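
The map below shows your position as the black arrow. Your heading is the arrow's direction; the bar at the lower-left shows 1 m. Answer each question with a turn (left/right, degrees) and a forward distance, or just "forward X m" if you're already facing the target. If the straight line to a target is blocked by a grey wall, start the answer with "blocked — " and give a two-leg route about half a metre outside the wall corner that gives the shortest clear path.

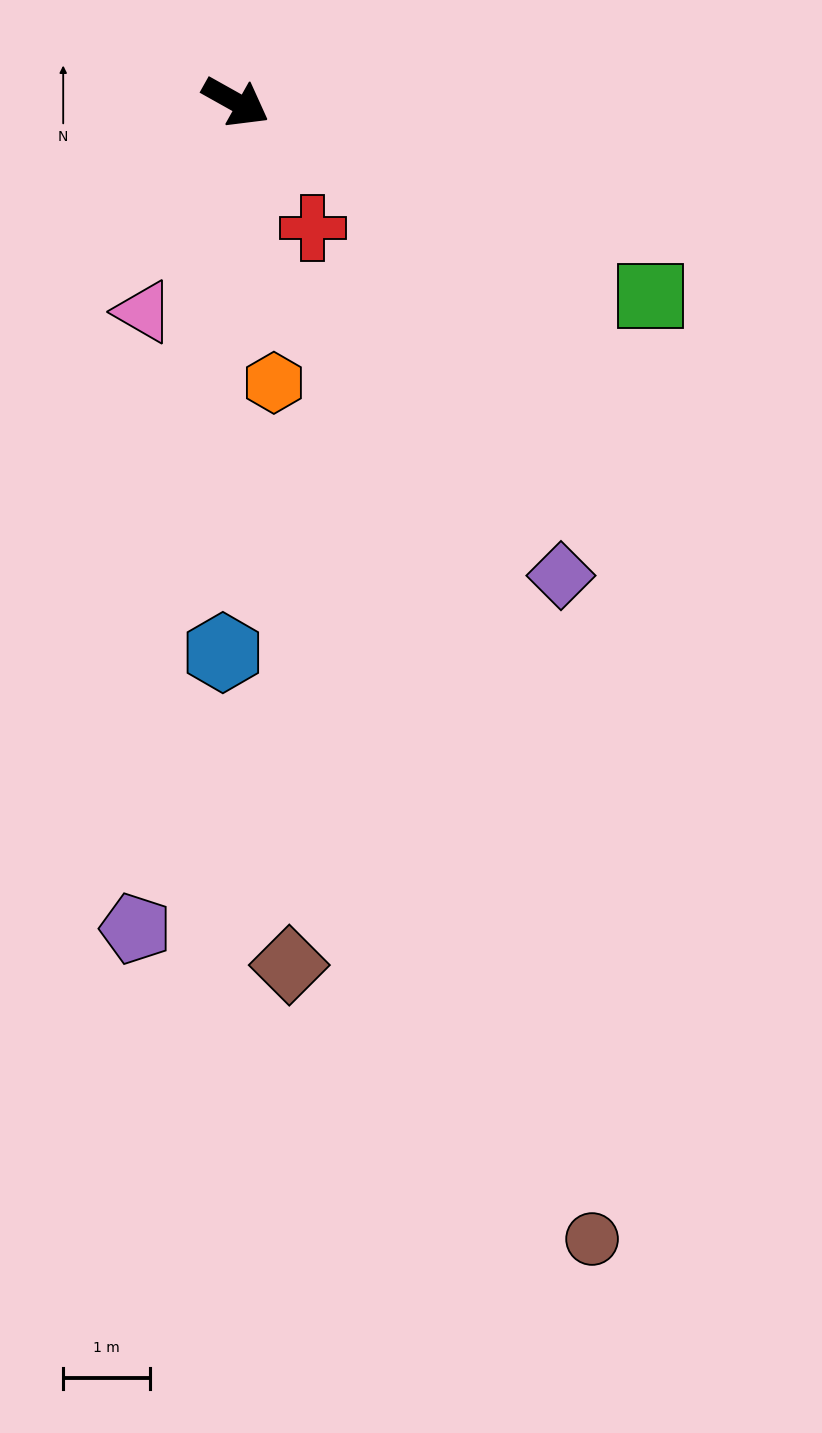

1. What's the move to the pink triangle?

turn right 84°, forward 2.6 m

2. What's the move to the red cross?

turn right 29°, forward 1.7 m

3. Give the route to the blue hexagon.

turn right 62°, forward 6.3 m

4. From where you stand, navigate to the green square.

turn left 4°, forward 5.3 m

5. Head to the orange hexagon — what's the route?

turn right 53°, forward 3.3 m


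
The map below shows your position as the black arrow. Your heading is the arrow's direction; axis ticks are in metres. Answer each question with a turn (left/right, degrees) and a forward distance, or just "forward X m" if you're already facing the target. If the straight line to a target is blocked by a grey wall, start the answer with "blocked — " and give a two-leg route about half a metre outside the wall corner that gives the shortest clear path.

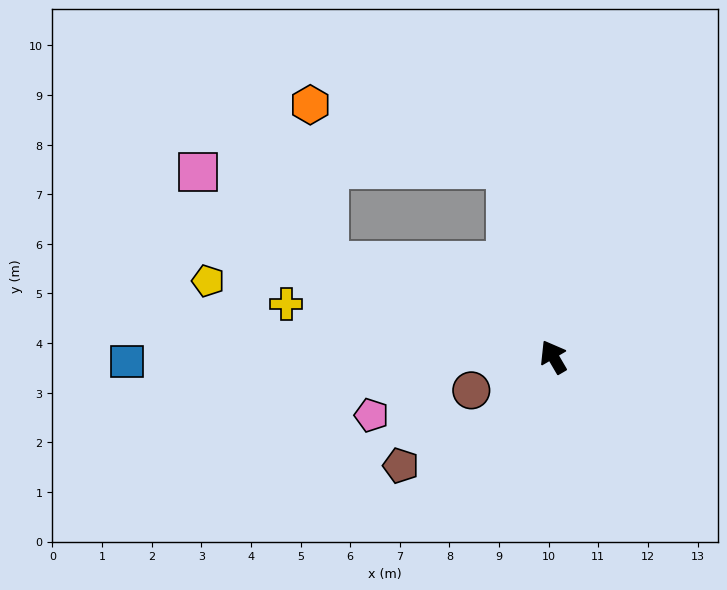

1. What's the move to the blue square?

turn left 60°, forward 8.6 m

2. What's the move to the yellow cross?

turn left 49°, forward 5.5 m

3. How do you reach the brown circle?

turn left 82°, forward 1.8 m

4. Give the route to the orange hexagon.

blocked — turn right 17°, forward 3.9 m, then turn left 59°, forward 4.2 m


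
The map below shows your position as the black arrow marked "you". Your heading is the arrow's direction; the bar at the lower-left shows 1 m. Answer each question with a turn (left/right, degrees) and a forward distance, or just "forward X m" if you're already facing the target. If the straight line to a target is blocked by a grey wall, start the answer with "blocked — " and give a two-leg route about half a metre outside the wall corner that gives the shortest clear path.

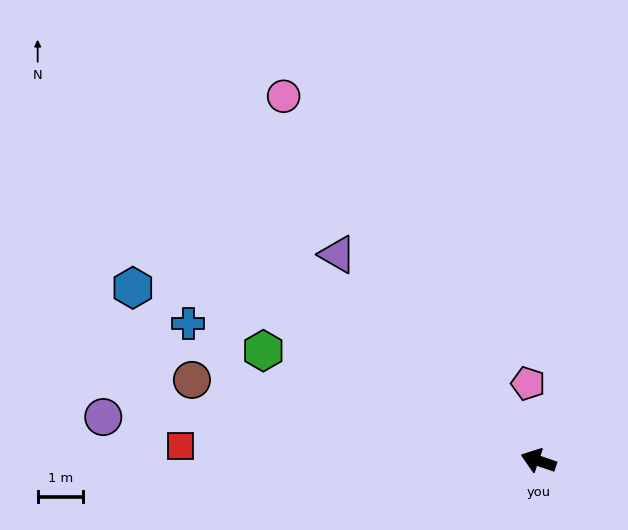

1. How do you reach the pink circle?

turn right 36°, forward 9.8 m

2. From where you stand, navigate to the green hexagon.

turn right 3°, forward 6.5 m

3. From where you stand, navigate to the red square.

turn left 17°, forward 7.9 m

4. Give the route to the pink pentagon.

turn right 63°, forward 1.7 m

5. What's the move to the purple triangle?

turn right 27°, forward 6.3 m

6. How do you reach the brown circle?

turn left 6°, forward 7.8 m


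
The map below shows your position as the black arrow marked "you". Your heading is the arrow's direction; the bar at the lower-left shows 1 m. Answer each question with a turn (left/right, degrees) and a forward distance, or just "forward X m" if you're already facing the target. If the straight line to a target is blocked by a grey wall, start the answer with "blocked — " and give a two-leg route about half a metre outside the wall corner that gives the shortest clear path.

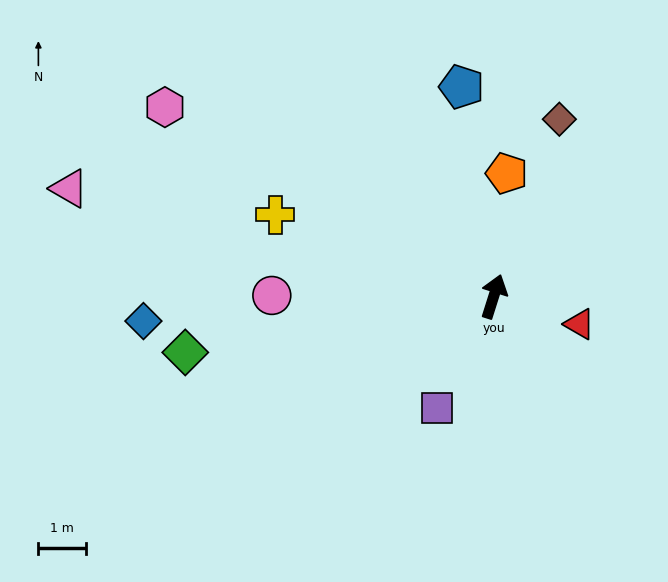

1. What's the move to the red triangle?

turn right 90°, forward 1.9 m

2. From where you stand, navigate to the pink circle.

turn left 107°, forward 4.7 m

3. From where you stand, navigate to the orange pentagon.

turn left 12°, forward 2.6 m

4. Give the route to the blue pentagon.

turn left 26°, forward 4.5 m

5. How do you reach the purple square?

turn left 171°, forward 2.6 m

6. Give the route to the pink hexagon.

turn left 78°, forward 8.0 m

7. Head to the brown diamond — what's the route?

turn right 3°, forward 4.0 m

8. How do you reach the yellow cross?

turn left 87°, forward 4.9 m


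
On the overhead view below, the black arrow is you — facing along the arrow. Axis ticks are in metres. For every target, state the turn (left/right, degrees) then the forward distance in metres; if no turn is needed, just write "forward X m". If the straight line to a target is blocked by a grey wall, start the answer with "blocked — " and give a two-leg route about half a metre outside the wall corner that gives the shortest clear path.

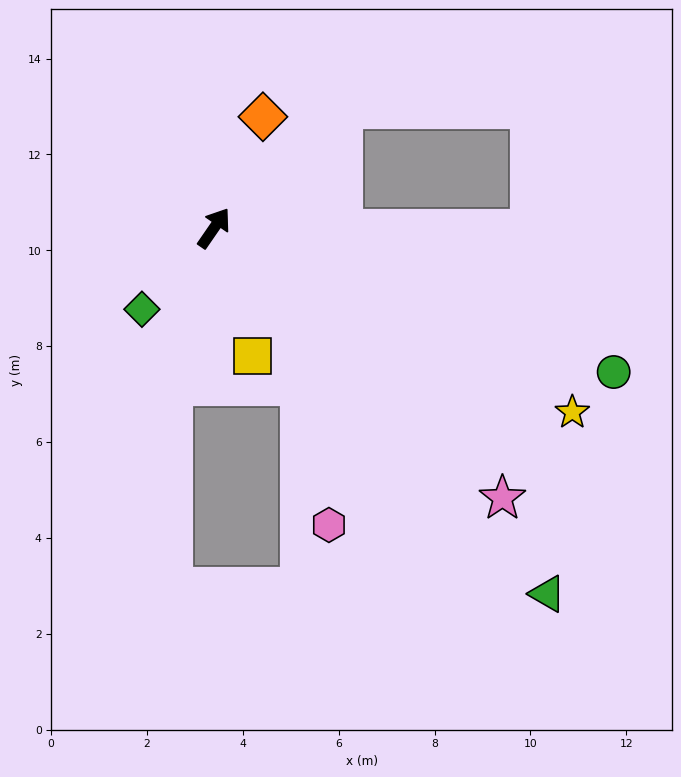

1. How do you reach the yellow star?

turn right 83°, forward 8.4 m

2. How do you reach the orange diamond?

turn left 11°, forward 2.5 m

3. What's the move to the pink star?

turn right 99°, forward 8.2 m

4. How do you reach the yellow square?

turn right 129°, forward 2.8 m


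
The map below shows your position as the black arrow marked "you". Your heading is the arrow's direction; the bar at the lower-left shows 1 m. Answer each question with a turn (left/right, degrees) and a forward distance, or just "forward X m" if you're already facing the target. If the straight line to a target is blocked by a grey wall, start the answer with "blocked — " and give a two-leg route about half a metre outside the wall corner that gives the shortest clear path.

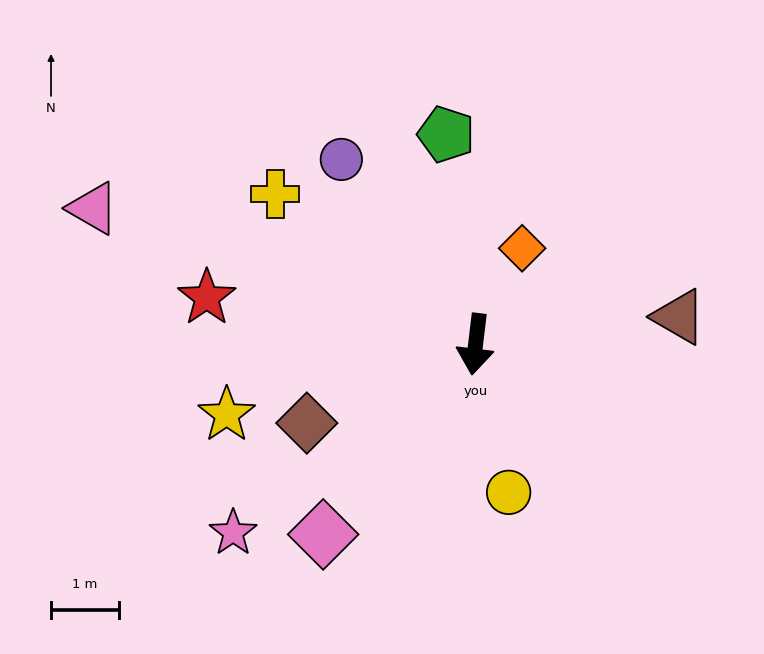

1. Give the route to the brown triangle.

turn left 105°, forward 3.0 m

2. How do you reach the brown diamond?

turn right 58°, forward 2.8 m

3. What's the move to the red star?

turn right 93°, forward 4.0 m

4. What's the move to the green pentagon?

turn right 165°, forward 3.1 m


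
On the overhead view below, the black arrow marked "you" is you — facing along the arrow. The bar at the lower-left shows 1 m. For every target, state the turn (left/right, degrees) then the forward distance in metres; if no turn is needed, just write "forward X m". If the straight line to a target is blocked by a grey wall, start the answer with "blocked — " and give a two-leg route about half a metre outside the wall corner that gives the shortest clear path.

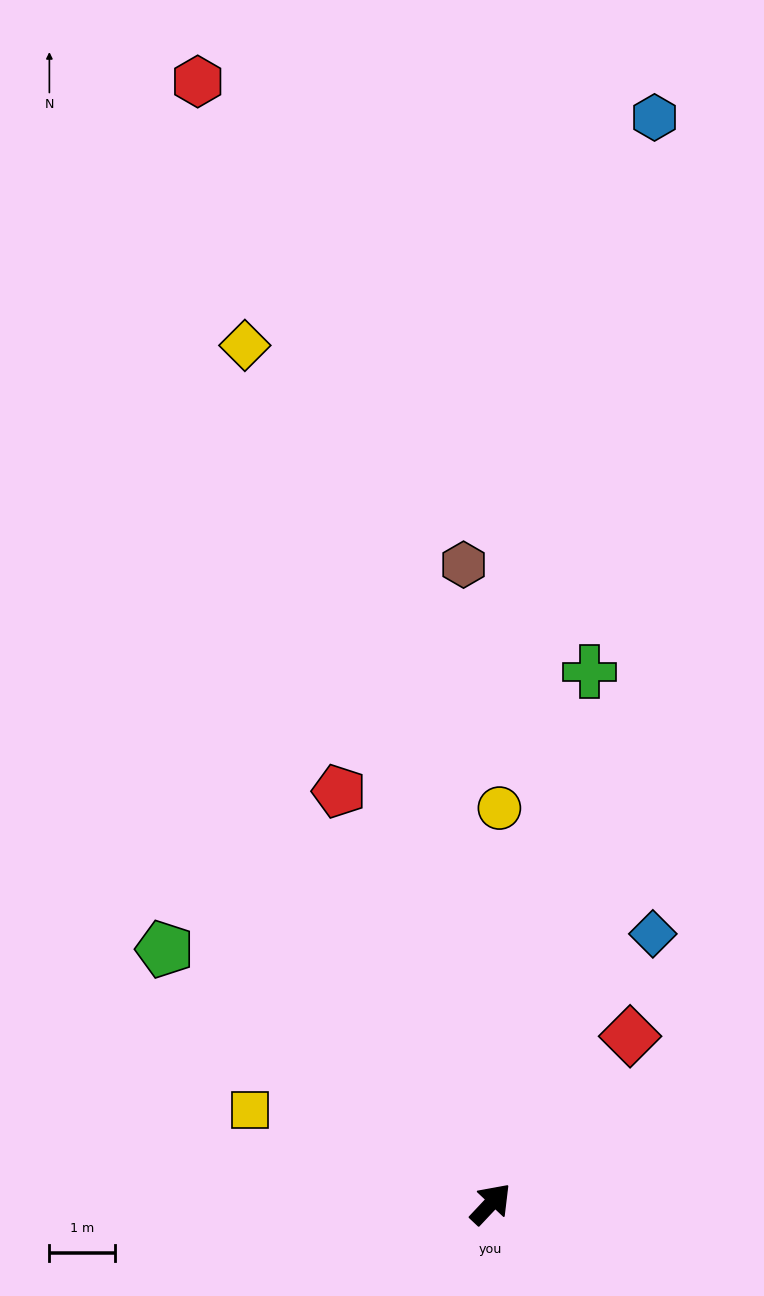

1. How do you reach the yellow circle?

turn left 42°, forward 6.0 m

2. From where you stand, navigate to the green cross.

turn left 33°, forward 8.3 m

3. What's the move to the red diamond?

turn left 3°, forward 3.3 m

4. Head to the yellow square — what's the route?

turn left 112°, forward 3.9 m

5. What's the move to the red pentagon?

turn left 63°, forward 6.7 m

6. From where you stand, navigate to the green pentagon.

turn left 95°, forward 6.3 m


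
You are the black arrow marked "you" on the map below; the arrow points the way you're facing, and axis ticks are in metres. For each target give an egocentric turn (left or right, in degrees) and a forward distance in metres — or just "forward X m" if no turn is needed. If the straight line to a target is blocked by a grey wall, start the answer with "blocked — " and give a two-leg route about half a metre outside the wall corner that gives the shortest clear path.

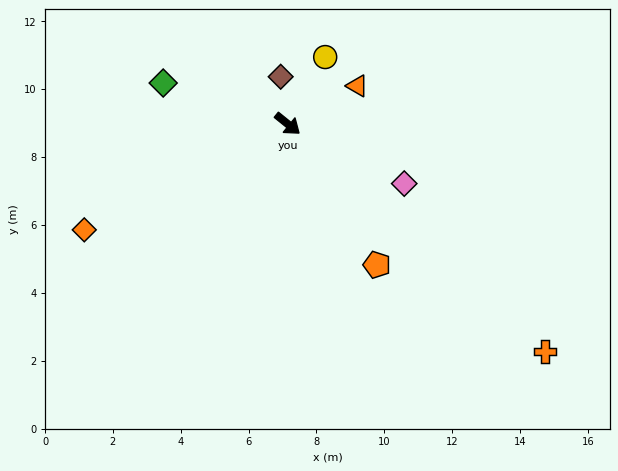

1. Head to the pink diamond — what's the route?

turn left 12°, forward 3.9 m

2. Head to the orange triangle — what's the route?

turn left 68°, forward 2.3 m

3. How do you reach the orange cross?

turn right 3°, forward 10.1 m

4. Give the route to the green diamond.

turn right 159°, forward 3.9 m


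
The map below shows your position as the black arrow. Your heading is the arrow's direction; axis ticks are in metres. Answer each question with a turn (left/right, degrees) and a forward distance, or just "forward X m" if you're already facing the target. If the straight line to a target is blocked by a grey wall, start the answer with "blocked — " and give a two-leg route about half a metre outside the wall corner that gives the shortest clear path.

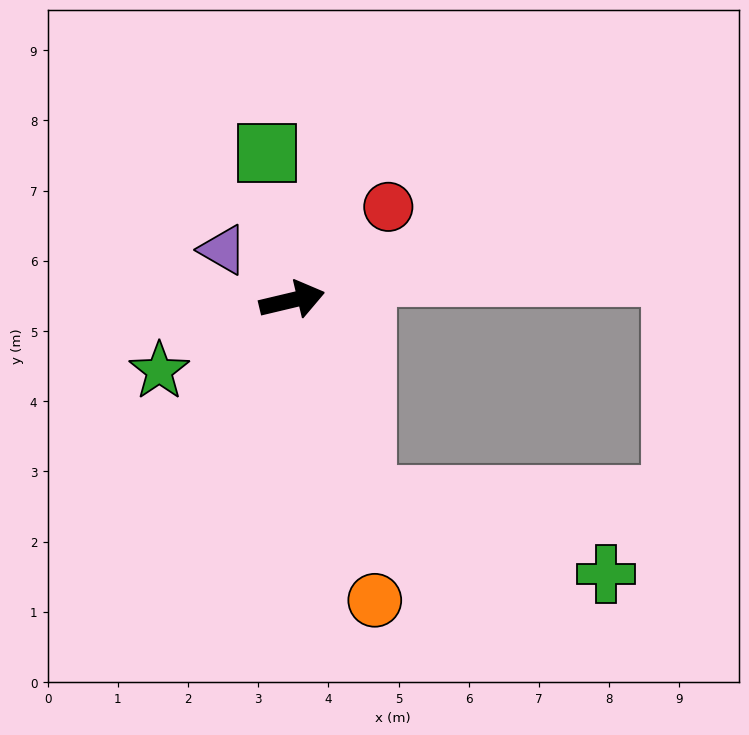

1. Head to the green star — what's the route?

turn right 165°, forward 2.1 m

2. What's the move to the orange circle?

turn right 88°, forward 4.4 m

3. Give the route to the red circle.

turn left 31°, forward 1.9 m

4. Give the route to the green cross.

blocked — turn right 82°, forward 3.0 m, then turn left 50°, forward 3.6 m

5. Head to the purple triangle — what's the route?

turn left 131°, forward 1.2 m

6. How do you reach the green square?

turn left 86°, forward 2.1 m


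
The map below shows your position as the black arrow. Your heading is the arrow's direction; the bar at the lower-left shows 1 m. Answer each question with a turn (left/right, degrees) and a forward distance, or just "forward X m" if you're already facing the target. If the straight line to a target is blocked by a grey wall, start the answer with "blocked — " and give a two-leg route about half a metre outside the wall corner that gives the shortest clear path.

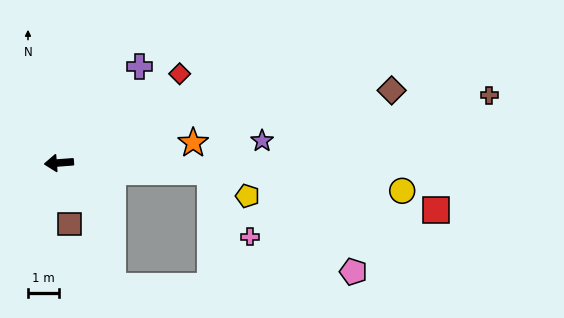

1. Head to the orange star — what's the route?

turn right 176°, forward 4.4 m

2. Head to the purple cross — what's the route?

turn right 134°, forward 4.1 m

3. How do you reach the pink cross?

blocked — turn left 172°, forward 4.9 m, then turn right 54°, forward 2.5 m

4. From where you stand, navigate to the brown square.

turn left 96°, forward 2.0 m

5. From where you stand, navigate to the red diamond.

turn right 148°, forward 4.9 m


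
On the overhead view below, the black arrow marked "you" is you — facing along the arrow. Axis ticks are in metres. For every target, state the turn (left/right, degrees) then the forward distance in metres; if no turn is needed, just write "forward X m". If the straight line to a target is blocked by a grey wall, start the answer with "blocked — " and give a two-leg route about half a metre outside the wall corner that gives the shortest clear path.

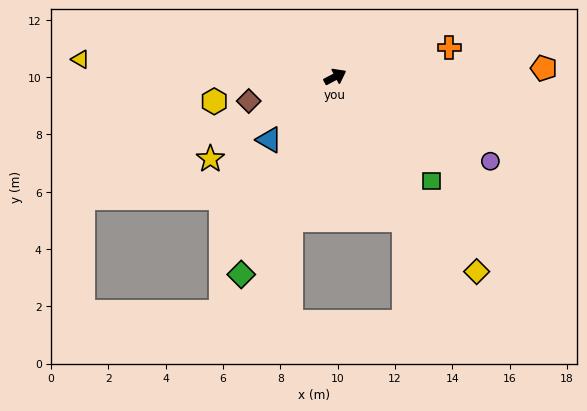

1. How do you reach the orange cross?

turn right 13°, forward 4.1 m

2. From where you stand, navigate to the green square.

turn right 75°, forward 5.0 m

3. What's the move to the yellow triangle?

turn left 148°, forward 8.9 m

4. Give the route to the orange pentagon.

turn right 26°, forward 7.3 m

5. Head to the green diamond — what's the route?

turn right 143°, forward 7.6 m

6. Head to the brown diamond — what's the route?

turn left 168°, forward 3.1 m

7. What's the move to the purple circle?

turn right 56°, forward 6.2 m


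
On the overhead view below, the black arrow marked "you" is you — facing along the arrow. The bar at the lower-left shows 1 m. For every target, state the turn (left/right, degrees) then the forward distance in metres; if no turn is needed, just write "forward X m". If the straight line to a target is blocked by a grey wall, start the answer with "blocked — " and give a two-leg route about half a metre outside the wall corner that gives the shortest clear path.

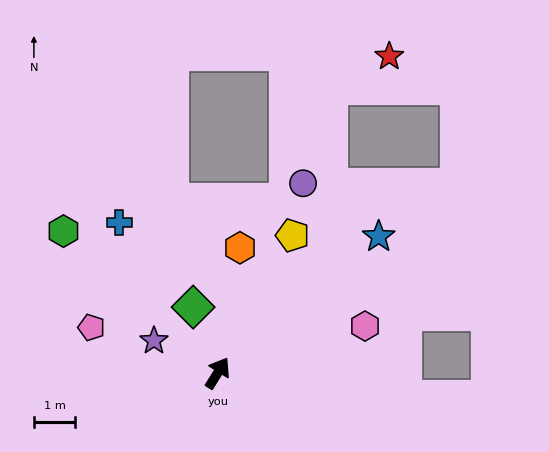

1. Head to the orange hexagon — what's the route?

turn left 22°, forward 3.1 m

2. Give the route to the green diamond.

turn left 52°, forward 1.7 m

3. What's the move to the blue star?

turn right 18°, forward 5.1 m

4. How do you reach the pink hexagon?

turn right 40°, forward 3.7 m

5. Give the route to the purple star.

turn left 95°, forward 1.7 m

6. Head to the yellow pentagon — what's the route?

turn left 3°, forward 3.8 m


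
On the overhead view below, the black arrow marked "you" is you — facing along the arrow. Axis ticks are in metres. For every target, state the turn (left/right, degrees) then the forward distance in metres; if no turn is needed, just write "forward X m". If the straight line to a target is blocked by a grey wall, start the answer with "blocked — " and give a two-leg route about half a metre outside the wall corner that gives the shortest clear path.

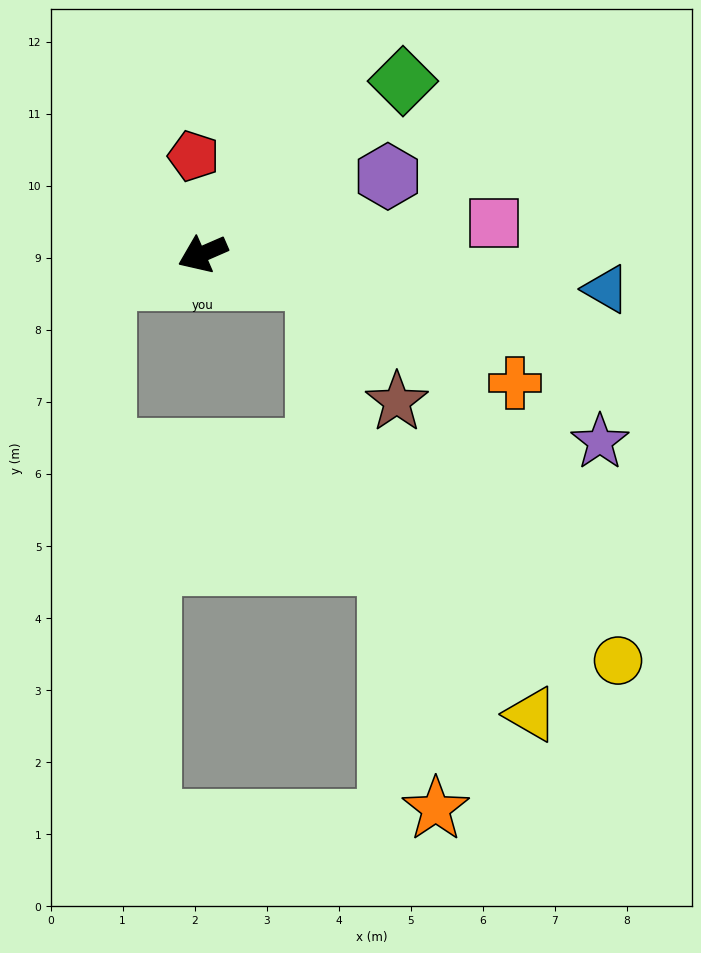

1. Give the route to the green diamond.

turn right 163°, forward 3.7 m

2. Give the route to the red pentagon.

turn right 108°, forward 1.4 m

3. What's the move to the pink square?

turn left 163°, forward 4.1 m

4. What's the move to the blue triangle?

turn left 151°, forward 5.6 m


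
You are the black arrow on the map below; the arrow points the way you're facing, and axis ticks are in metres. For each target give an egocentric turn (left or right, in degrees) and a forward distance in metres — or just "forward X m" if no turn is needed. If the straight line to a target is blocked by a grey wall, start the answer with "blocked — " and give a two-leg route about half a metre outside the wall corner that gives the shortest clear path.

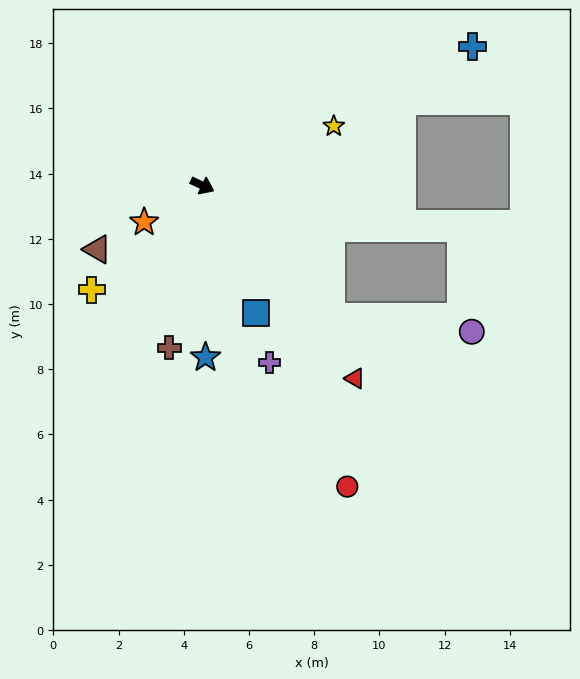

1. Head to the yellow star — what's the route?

turn left 50°, forward 4.4 m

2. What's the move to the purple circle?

blocked — turn right 20°, forward 5.6 m, then turn left 39°, forward 4.3 m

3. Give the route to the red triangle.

turn right 26°, forward 7.5 m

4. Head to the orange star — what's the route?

turn right 123°, forward 2.1 m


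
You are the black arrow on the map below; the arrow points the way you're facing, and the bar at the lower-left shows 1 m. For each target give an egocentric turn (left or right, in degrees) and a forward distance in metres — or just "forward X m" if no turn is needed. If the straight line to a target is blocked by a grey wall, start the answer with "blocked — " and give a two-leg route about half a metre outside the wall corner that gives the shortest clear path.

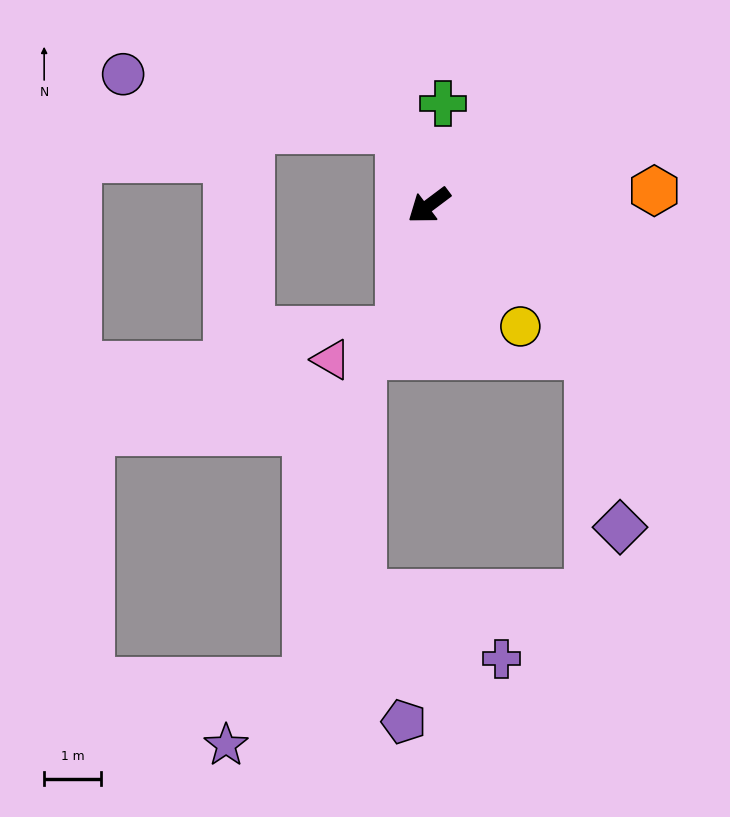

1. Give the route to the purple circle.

blocked — turn right 106°, forward 1.4 m, then turn left 58°, forward 4.9 m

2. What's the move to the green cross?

turn right 135°, forward 1.8 m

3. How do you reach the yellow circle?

turn left 90°, forward 2.6 m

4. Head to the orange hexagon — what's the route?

turn left 147°, forward 3.9 m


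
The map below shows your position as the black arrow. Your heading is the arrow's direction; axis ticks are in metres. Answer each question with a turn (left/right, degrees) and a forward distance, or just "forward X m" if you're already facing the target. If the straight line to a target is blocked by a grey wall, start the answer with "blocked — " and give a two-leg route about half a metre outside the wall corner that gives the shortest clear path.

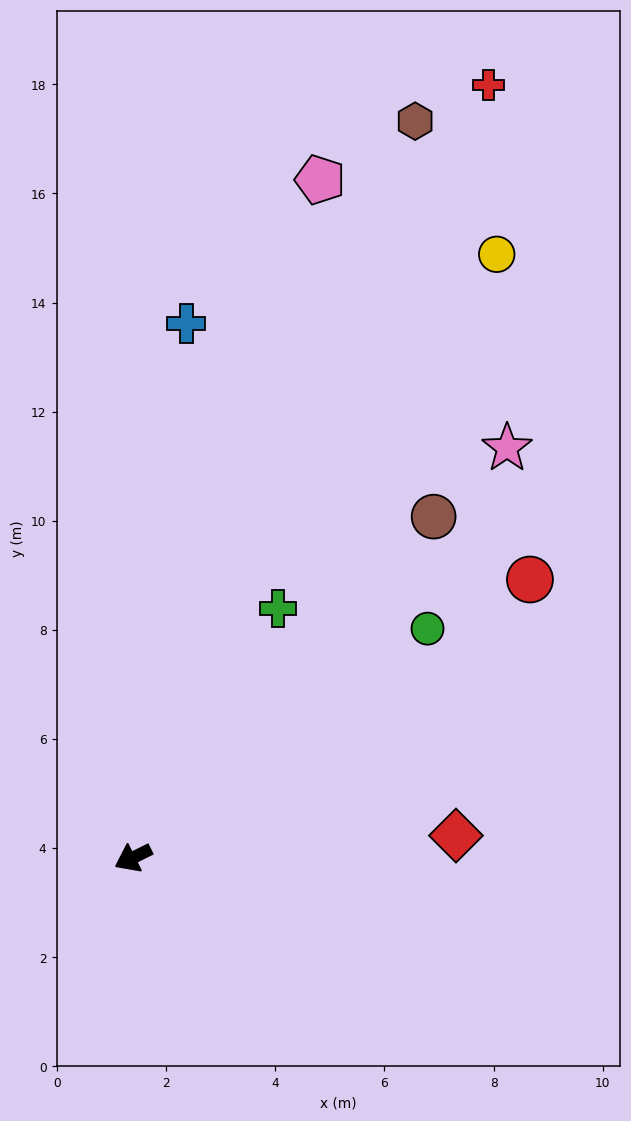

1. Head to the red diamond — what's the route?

turn left 157°, forward 5.9 m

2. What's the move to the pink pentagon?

turn right 132°, forward 12.9 m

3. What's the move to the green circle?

turn right 169°, forward 6.8 m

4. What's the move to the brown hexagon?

turn right 137°, forward 14.5 m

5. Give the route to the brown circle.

turn right 158°, forward 8.3 m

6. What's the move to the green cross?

turn right 147°, forward 5.3 m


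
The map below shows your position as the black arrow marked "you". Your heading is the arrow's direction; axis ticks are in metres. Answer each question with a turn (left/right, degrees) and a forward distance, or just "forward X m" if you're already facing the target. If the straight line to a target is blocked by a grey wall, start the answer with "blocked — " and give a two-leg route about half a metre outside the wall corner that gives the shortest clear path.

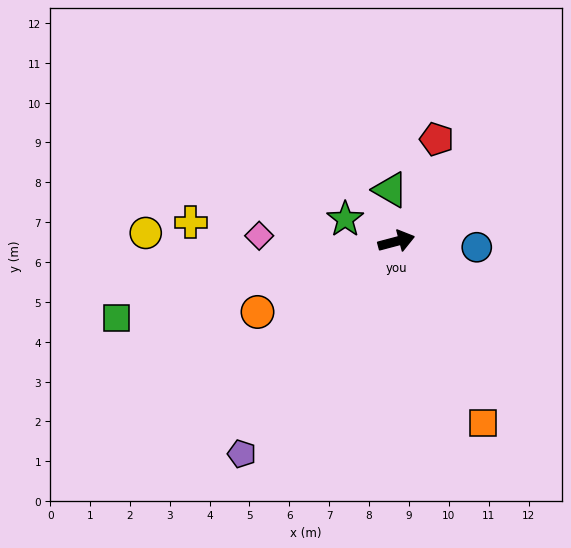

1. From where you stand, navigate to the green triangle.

turn left 82°, forward 1.3 m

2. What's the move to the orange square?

turn right 79°, forward 5.0 m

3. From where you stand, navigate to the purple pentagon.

turn right 141°, forward 6.6 m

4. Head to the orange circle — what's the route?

turn right 168°, forward 3.9 m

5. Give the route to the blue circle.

turn right 19°, forward 2.0 m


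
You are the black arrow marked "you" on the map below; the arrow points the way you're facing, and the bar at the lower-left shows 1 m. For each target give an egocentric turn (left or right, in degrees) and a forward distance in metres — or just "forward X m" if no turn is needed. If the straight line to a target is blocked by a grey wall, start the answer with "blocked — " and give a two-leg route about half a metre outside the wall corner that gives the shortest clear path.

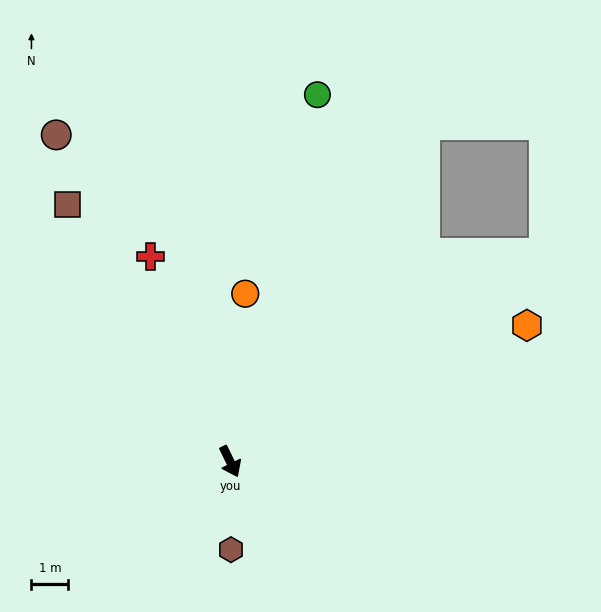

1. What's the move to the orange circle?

turn left 149°, forward 4.6 m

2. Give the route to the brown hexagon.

turn right 25°, forward 2.4 m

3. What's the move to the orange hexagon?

turn left 89°, forward 8.9 m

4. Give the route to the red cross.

turn left 175°, forward 6.0 m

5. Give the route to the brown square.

turn right 174°, forward 8.3 m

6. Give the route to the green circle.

turn left 141°, forward 10.2 m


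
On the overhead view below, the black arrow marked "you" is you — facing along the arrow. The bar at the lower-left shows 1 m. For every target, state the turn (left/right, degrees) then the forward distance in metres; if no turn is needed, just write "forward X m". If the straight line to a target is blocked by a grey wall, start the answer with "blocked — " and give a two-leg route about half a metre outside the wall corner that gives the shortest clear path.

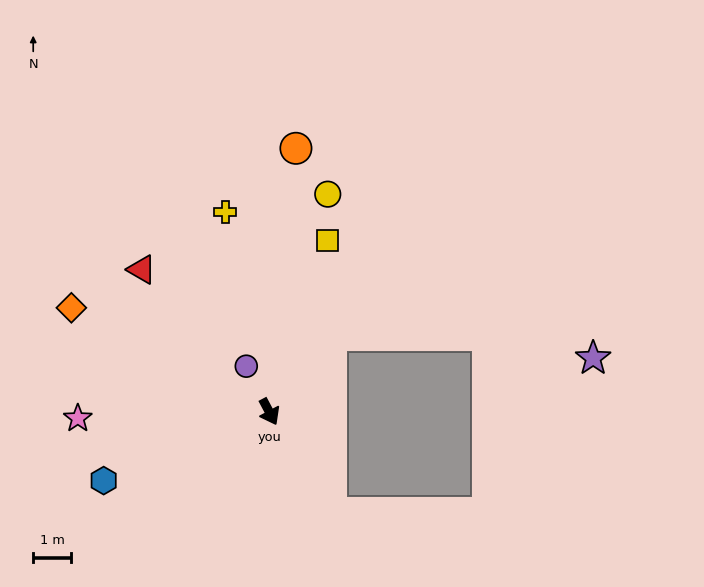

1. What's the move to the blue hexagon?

turn right 95°, forward 4.7 m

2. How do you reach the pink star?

turn right 116°, forward 5.0 m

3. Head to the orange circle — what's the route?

turn left 146°, forward 6.9 m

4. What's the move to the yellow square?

turn left 133°, forward 4.7 m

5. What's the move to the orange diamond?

turn right 146°, forward 5.8 m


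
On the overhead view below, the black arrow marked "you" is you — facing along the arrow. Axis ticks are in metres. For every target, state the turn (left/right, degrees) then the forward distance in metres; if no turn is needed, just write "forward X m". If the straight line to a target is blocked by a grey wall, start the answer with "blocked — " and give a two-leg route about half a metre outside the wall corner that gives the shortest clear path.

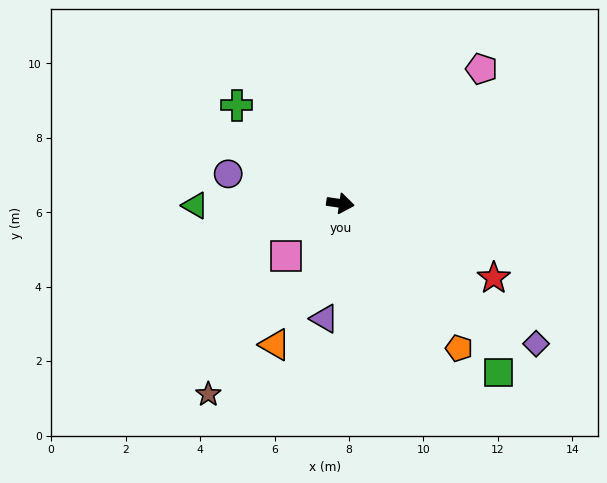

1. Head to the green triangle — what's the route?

turn right 171°, forward 3.9 m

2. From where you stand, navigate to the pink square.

turn right 128°, forward 2.0 m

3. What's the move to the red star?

turn right 18°, forward 4.6 m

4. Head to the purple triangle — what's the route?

turn right 90°, forward 3.1 m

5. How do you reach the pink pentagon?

turn left 52°, forward 5.2 m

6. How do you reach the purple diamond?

turn right 27°, forward 6.5 m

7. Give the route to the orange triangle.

turn right 107°, forward 4.2 m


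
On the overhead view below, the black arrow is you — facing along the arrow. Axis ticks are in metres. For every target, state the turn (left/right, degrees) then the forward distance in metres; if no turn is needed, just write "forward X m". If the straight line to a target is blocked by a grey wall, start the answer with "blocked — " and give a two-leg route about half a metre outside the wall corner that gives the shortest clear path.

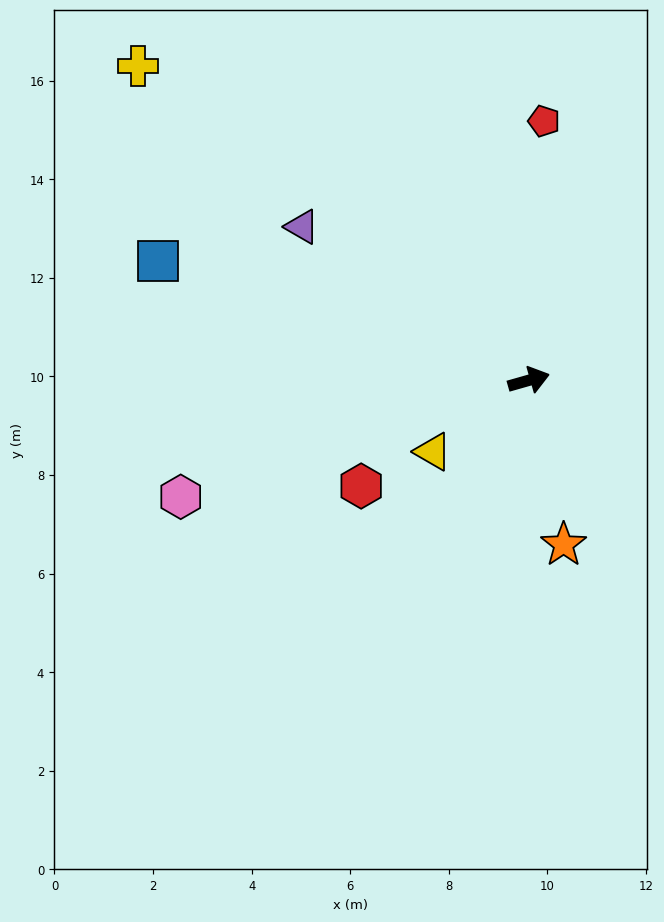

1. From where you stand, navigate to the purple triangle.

turn left 130°, forward 5.6 m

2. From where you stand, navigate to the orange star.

turn right 94°, forward 3.4 m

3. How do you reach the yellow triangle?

turn right 159°, forward 2.4 m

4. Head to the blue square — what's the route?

turn left 146°, forward 7.9 m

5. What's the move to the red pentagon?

turn left 71°, forward 5.3 m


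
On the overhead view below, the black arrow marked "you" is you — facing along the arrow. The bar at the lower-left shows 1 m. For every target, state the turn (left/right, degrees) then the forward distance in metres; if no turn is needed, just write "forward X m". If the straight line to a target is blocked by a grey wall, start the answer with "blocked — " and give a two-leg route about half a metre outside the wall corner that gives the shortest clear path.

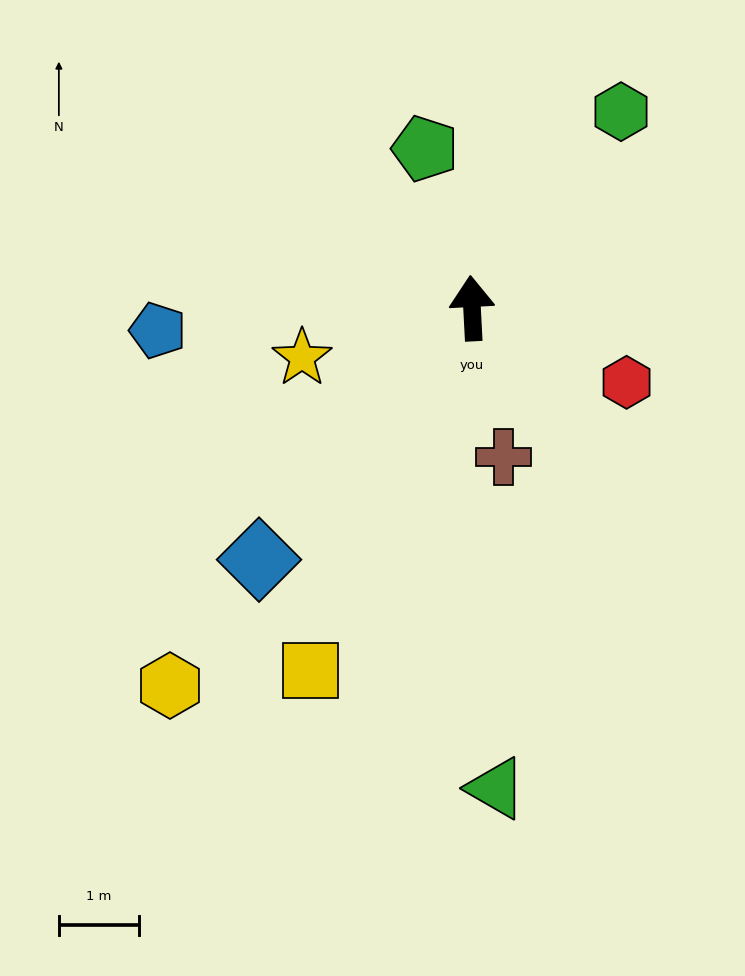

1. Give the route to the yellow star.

turn left 103°, forward 2.2 m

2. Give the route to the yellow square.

turn left 153°, forward 4.9 m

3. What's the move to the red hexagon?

turn right 119°, forward 2.1 m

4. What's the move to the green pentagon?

turn left 13°, forward 2.1 m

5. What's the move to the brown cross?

turn right 171°, forward 1.9 m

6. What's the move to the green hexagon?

turn right 40°, forward 3.1 m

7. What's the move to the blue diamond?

turn left 137°, forward 4.1 m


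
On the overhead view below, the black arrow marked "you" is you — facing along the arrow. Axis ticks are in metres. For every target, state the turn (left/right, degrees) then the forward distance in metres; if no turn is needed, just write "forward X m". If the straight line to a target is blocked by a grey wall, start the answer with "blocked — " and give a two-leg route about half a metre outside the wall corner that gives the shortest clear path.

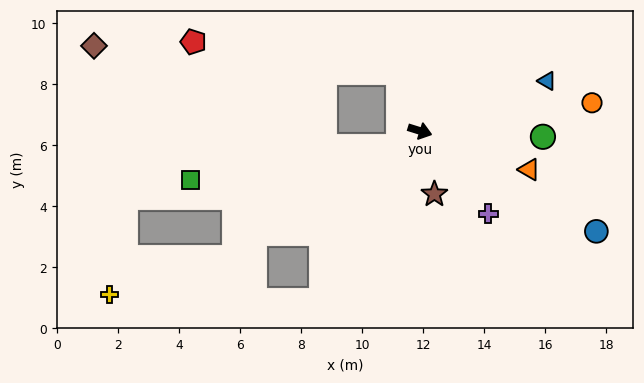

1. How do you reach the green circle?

turn left 15°, forward 4.0 m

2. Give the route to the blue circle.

turn right 12°, forward 6.7 m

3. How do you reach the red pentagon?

blocked — turn left 127°, forward 2.0 m, then turn left 62°, forward 6.8 m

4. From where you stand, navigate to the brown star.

turn right 60°, forward 2.1 m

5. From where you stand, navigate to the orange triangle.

turn right 2°, forward 3.8 m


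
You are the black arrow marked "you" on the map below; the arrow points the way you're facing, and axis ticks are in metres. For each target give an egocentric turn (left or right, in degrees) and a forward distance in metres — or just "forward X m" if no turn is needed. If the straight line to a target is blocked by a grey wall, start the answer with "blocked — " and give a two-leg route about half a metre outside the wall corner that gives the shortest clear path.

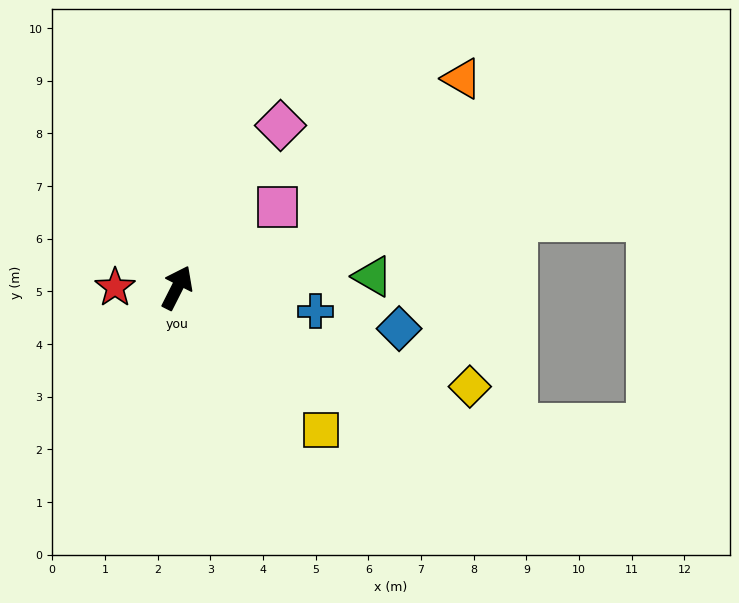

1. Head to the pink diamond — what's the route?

turn right 6°, forward 3.7 m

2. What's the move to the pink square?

turn right 24°, forward 2.4 m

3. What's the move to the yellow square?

turn right 108°, forward 3.8 m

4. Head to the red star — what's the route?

turn left 117°, forward 1.2 m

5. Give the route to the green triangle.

turn right 60°, forward 3.7 m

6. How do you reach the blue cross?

turn right 73°, forward 2.7 m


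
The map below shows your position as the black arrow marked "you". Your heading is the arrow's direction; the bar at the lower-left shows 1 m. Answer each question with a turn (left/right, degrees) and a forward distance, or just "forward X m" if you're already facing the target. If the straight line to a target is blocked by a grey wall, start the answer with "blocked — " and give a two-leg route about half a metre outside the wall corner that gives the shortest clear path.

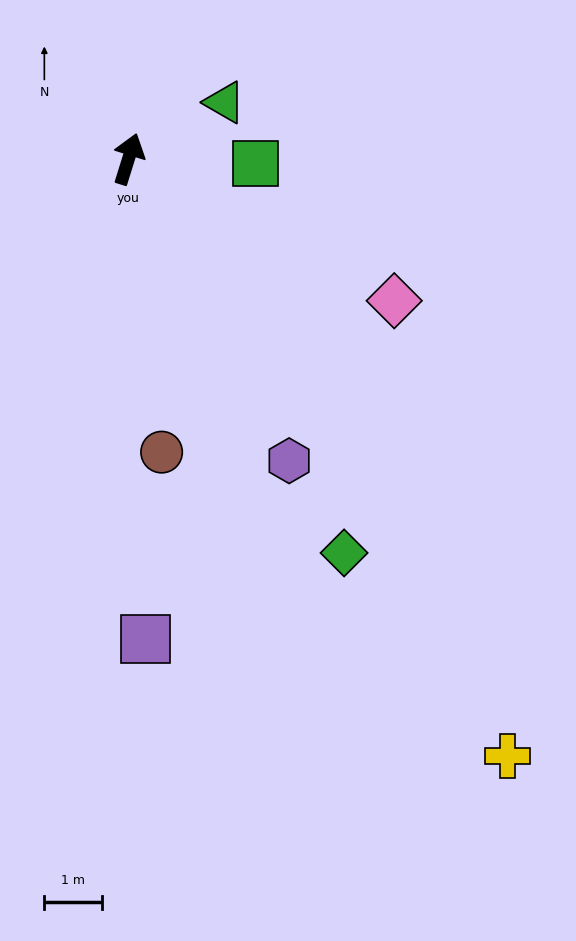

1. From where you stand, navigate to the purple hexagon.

turn right 135°, forward 6.0 m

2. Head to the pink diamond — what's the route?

turn right 101°, forward 5.3 m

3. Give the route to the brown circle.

turn right 156°, forward 5.2 m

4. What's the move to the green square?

turn right 75°, forward 2.2 m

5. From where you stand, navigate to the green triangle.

turn right 42°, forward 1.9 m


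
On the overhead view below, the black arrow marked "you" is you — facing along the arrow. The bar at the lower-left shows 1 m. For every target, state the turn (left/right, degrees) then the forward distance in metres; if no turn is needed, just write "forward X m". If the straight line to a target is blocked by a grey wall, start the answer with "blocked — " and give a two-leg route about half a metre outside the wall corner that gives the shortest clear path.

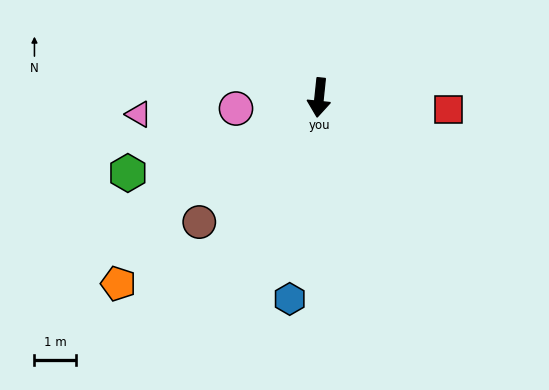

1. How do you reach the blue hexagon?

turn right 2°, forward 4.9 m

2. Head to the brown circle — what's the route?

turn right 38°, forward 4.1 m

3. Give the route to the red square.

turn left 91°, forward 3.1 m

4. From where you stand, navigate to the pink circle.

turn right 77°, forward 2.0 m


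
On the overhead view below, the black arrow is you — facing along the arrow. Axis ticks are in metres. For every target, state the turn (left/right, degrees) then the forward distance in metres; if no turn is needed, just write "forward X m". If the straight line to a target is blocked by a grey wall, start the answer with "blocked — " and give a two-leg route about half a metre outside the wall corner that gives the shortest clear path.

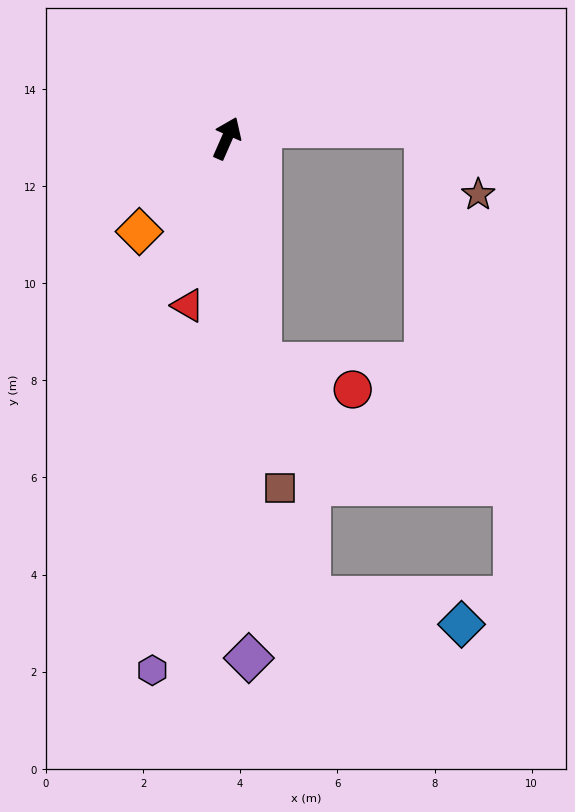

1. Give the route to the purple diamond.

turn right 154°, forward 10.7 m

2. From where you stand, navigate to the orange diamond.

turn left 161°, forward 2.6 m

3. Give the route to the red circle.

blocked — turn right 148°, forward 4.7 m, then turn left 65°, forward 2.0 m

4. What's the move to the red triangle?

turn right 169°, forward 3.5 m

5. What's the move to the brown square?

turn right 148°, forward 7.3 m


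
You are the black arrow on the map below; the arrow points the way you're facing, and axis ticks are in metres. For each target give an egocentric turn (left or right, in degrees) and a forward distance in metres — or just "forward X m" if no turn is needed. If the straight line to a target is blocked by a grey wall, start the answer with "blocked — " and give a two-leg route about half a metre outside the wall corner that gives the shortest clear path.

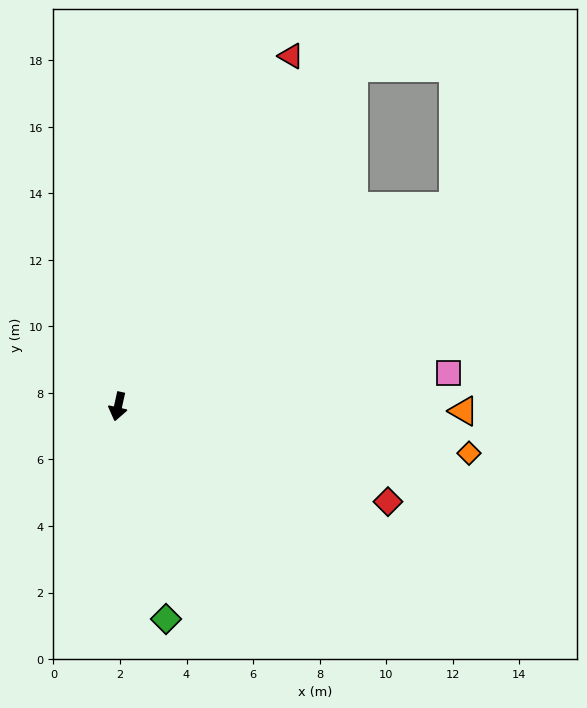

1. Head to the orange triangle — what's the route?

turn left 102°, forward 10.4 m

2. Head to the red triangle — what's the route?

turn left 166°, forward 11.8 m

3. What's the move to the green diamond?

turn left 25°, forward 6.5 m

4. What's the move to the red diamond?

turn left 83°, forward 8.6 m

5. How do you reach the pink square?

turn left 108°, forward 10.0 m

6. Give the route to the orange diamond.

turn left 95°, forward 10.6 m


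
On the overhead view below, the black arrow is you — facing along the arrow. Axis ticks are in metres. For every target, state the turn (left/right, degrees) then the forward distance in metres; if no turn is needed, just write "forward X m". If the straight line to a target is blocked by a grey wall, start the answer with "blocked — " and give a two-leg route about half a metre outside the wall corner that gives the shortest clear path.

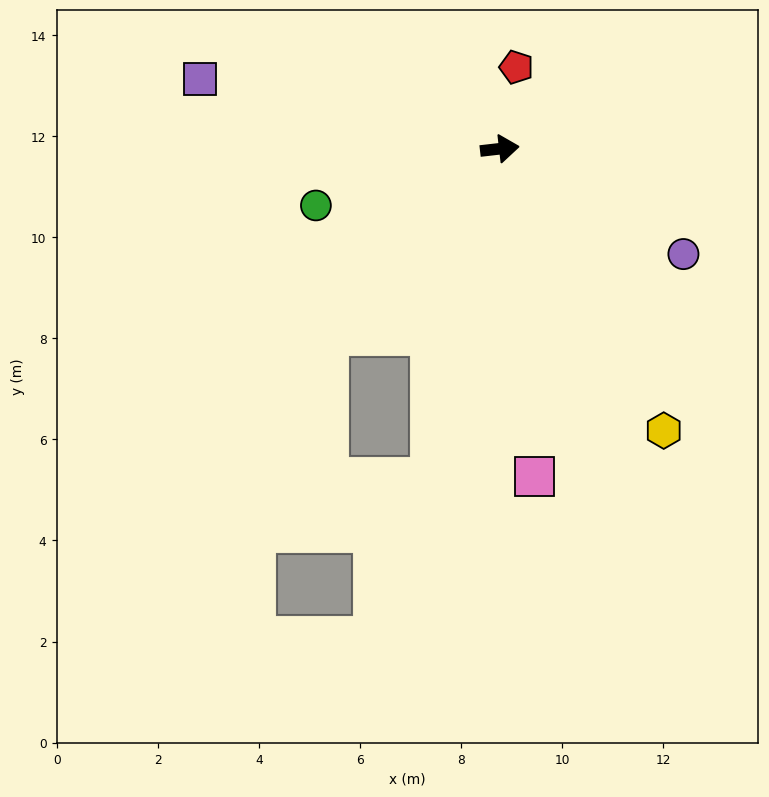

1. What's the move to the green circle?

turn right 169°, forward 3.8 m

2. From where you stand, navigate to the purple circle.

turn right 36°, forward 4.2 m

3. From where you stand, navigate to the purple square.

turn left 160°, forward 6.1 m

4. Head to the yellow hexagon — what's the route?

turn right 66°, forward 6.5 m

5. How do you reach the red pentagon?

turn left 72°, forward 1.6 m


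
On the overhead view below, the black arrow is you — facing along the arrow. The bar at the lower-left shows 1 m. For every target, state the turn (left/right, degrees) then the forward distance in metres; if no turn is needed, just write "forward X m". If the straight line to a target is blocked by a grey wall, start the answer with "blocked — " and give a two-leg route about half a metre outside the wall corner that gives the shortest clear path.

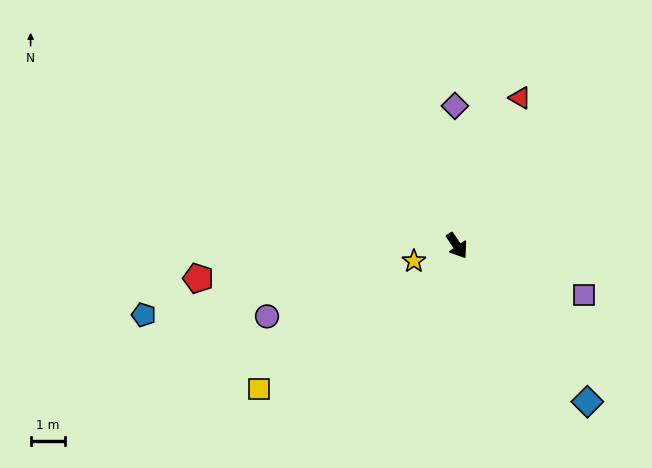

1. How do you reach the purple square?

turn left 35°, forward 3.9 m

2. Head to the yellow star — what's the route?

turn right 104°, forward 1.3 m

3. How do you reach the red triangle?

turn left 123°, forward 4.6 m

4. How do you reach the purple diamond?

turn left 147°, forward 4.0 m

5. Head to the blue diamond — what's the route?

turn left 6°, forward 5.8 m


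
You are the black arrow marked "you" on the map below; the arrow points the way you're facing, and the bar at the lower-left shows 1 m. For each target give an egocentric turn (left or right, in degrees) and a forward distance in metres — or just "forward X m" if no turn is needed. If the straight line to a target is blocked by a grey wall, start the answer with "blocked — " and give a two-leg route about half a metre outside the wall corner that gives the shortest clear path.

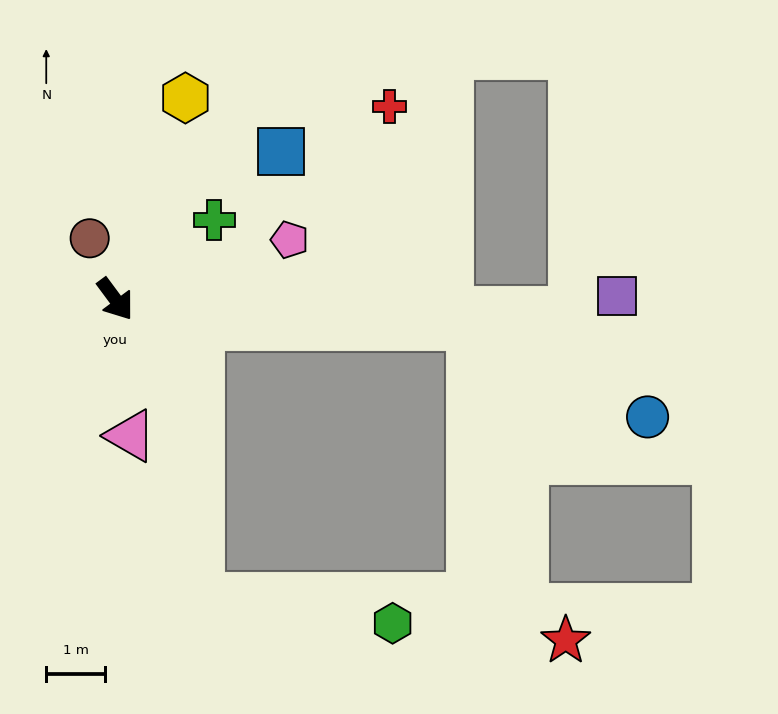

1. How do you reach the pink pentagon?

turn left 72°, forward 3.1 m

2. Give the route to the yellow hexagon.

turn left 124°, forward 3.6 m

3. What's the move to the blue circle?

blocked — turn left 49°, forward 6.0 m, then turn right 23°, forward 3.4 m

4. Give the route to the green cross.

turn left 92°, forward 2.1 m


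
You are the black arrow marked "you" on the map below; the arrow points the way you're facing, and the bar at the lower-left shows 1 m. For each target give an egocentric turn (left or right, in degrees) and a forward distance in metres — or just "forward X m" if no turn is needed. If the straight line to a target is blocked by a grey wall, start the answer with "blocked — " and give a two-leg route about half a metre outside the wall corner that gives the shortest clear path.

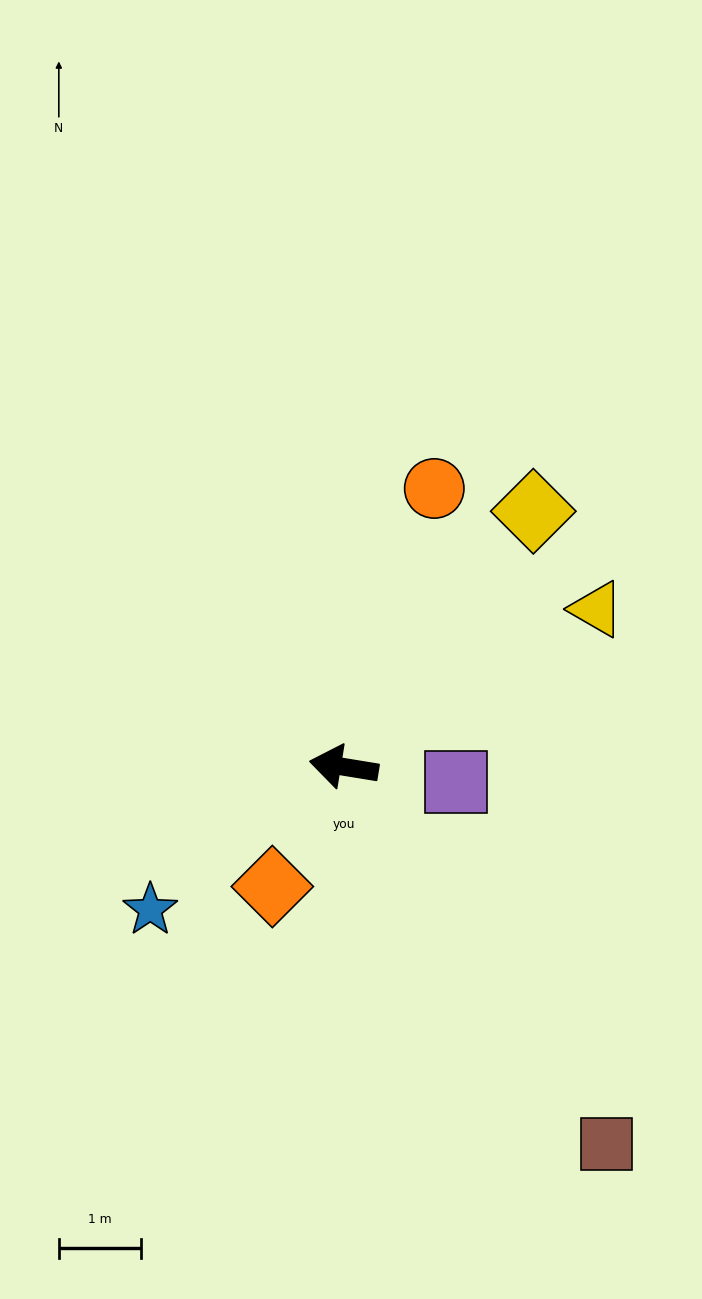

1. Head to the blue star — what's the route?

turn left 46°, forward 2.9 m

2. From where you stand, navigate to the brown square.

turn left 134°, forward 5.6 m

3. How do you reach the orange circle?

turn right 99°, forward 3.6 m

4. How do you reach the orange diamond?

turn left 68°, forward 1.7 m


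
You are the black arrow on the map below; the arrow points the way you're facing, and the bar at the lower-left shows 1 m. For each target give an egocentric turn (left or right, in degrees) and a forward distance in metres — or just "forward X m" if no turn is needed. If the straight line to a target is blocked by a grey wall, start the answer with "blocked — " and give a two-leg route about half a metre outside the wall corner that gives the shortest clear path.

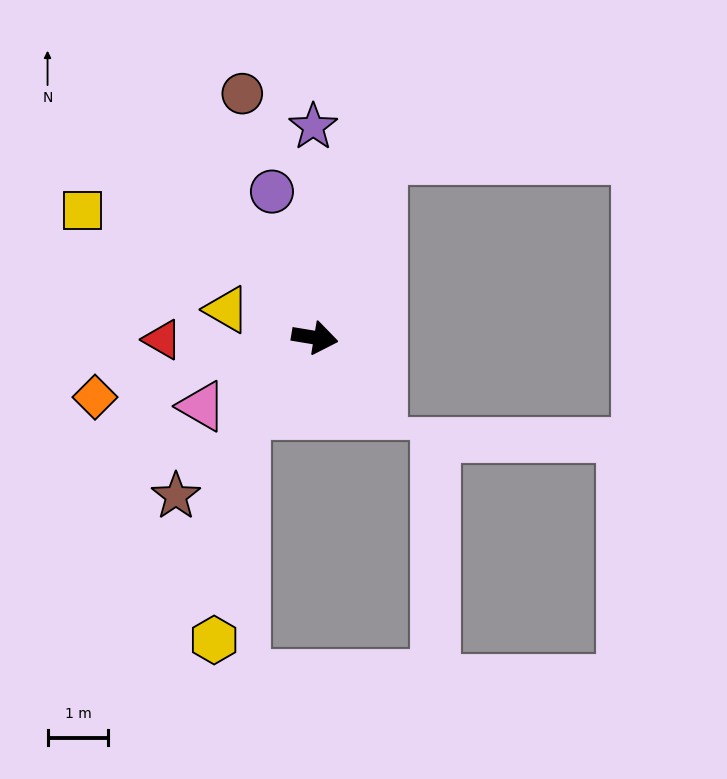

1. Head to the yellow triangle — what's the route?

turn left 172°, forward 1.5 m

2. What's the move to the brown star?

turn right 122°, forward 3.5 m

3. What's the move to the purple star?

turn left 100°, forward 3.5 m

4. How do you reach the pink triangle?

turn right 139°, forward 2.2 m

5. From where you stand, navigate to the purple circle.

turn left 116°, forward 2.5 m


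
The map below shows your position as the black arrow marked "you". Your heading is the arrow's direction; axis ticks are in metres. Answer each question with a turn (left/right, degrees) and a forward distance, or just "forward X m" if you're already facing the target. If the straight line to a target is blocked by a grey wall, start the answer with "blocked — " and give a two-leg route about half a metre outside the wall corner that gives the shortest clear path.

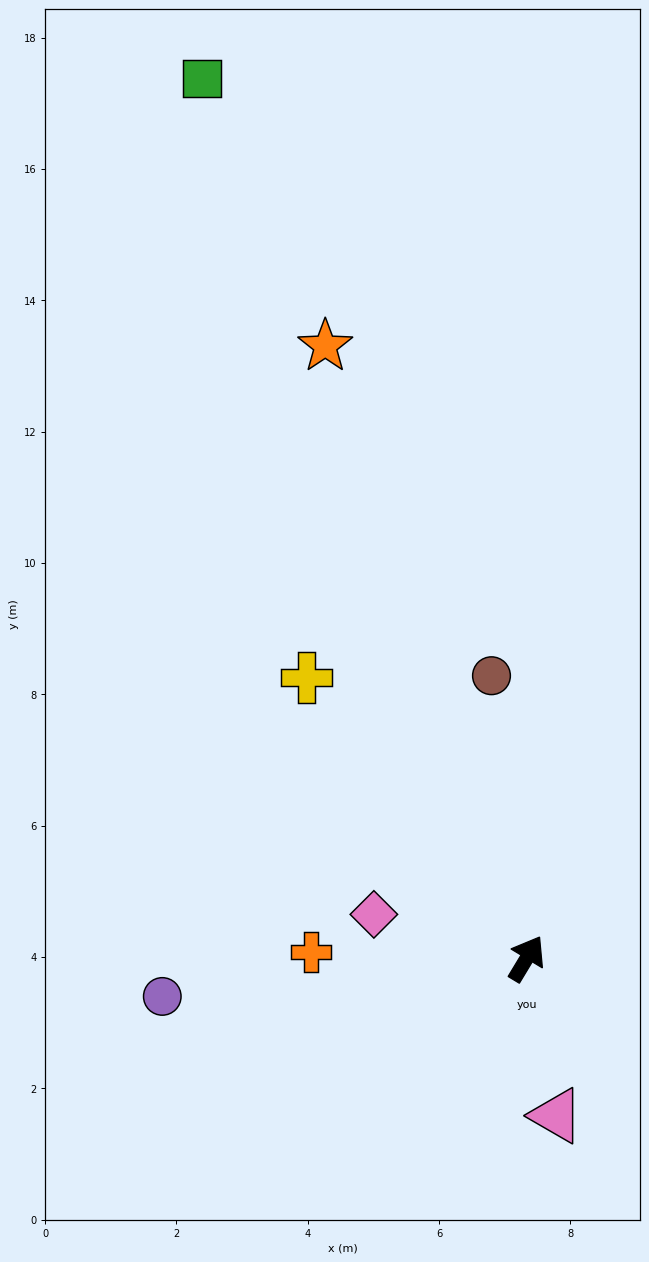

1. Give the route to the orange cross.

turn left 119°, forward 3.3 m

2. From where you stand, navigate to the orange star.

turn left 49°, forward 9.8 m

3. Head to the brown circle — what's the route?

turn left 38°, forward 4.3 m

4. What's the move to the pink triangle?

turn right 138°, forward 2.4 m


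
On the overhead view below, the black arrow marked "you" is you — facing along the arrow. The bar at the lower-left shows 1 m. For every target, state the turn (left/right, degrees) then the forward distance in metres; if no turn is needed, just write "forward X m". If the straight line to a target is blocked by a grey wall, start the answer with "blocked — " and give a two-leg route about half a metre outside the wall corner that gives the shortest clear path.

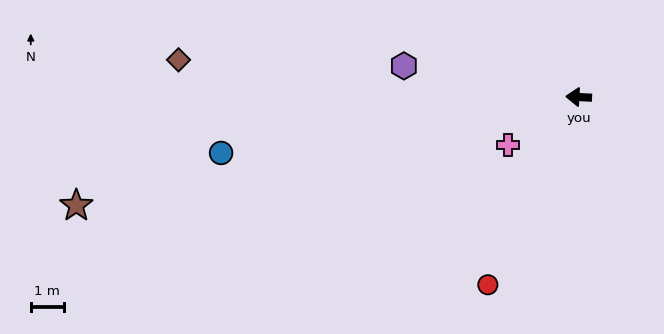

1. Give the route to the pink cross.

turn left 37°, forward 2.6 m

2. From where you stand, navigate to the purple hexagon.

turn right 7°, forward 5.3 m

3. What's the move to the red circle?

turn left 67°, forward 6.2 m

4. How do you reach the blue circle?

turn left 12°, forward 10.8 m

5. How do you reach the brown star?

turn left 15°, forward 15.4 m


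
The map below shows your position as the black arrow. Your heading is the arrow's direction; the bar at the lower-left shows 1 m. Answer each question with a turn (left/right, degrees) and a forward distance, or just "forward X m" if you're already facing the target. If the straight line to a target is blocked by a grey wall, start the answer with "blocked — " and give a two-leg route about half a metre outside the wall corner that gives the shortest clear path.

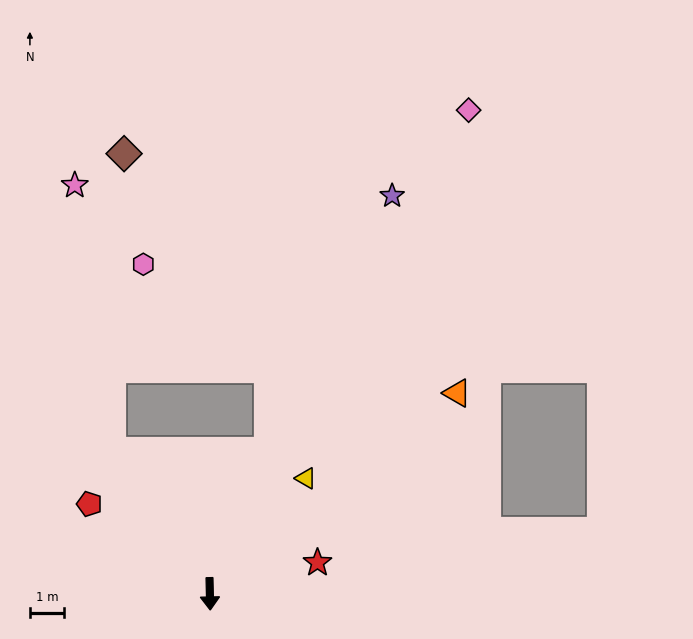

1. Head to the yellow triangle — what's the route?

turn left 139°, forward 4.4 m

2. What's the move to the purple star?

turn left 154°, forward 12.7 m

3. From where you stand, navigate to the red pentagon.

turn right 128°, forward 4.4 m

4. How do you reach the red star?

turn left 105°, forward 3.3 m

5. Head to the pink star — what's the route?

blocked — turn right 147°, forward 5.0 m, then turn right 26°, forward 7.8 m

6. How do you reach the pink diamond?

turn left 151°, forward 16.0 m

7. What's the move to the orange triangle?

turn left 128°, forward 9.3 m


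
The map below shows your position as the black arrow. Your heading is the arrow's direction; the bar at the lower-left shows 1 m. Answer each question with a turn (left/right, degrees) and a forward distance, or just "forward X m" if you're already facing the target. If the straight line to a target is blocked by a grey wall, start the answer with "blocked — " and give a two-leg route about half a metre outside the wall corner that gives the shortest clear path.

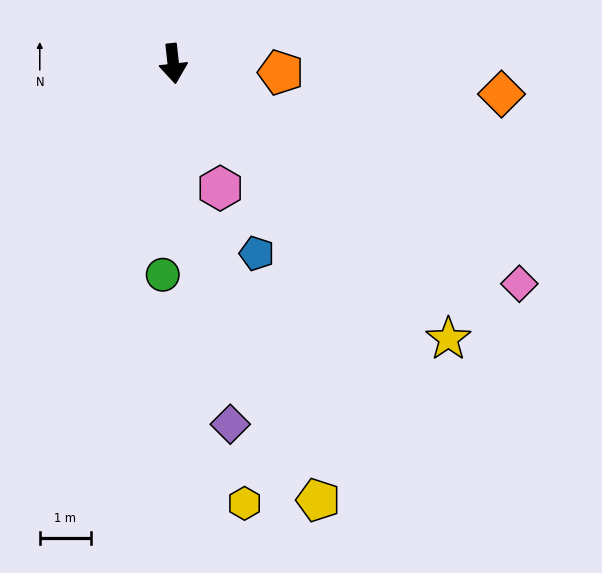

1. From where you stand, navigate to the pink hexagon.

turn left 14°, forward 2.6 m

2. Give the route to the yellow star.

turn left 39°, forward 7.7 m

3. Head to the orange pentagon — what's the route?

turn left 79°, forward 2.1 m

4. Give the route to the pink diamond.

turn left 51°, forward 8.1 m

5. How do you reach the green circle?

turn right 9°, forward 4.2 m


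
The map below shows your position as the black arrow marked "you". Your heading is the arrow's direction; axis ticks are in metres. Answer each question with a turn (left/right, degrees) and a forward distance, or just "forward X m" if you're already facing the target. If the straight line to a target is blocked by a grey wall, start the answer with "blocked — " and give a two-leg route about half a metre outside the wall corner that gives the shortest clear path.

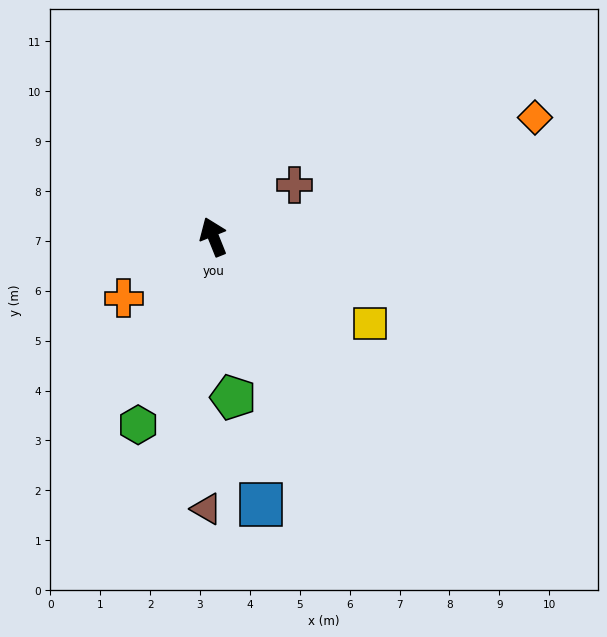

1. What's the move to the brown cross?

turn right 79°, forward 1.9 m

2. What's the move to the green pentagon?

turn left 165°, forward 3.2 m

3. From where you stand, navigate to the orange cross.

turn left 103°, forward 2.2 m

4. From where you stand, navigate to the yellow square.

turn right 141°, forward 3.6 m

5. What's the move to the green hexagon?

turn left 136°, forward 4.1 m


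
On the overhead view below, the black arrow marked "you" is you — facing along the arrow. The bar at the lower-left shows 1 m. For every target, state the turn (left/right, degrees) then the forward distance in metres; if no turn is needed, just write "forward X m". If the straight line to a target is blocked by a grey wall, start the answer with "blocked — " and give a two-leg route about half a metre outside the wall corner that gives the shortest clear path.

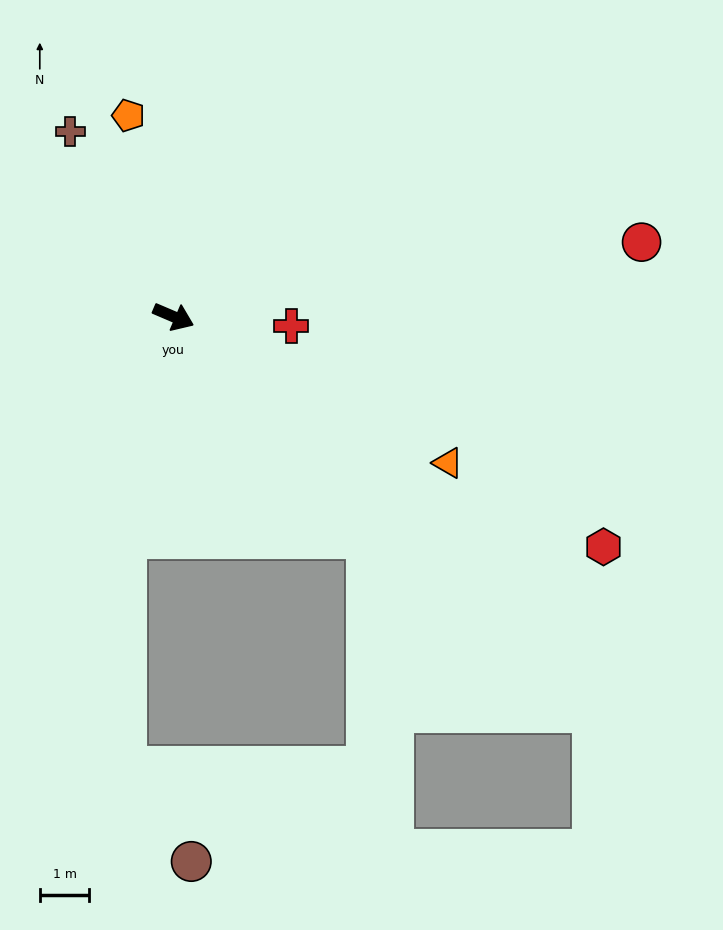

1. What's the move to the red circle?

turn left 32°, forward 9.6 m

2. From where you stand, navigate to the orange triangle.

turn right 5°, forward 6.3 m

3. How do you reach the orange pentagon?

turn left 126°, forward 4.2 m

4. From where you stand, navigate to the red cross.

turn left 19°, forward 2.4 m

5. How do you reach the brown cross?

turn left 142°, forward 4.3 m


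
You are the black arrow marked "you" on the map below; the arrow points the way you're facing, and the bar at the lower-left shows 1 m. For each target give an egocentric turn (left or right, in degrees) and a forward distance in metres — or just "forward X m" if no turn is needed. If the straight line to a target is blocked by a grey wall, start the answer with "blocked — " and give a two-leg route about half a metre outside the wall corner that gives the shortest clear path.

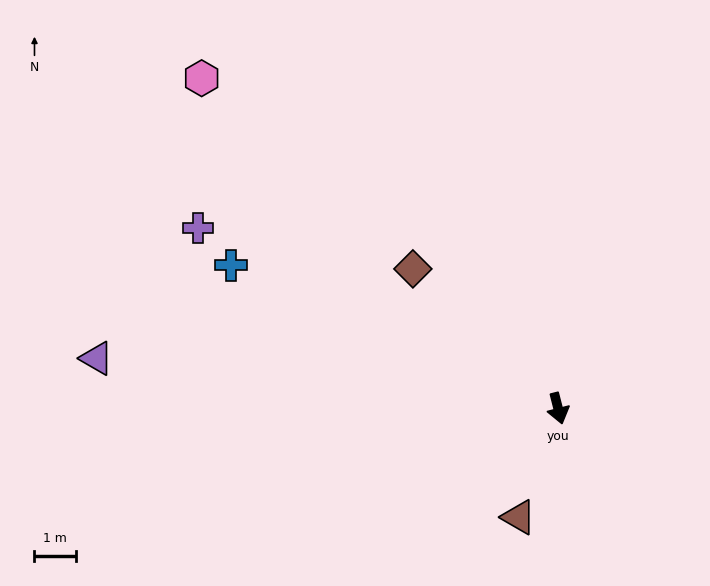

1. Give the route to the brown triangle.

turn right 34°, forward 2.8 m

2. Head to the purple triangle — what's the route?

turn right 110°, forward 11.3 m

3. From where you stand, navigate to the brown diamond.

turn right 148°, forward 4.9 m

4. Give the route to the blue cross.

turn right 128°, forward 8.7 m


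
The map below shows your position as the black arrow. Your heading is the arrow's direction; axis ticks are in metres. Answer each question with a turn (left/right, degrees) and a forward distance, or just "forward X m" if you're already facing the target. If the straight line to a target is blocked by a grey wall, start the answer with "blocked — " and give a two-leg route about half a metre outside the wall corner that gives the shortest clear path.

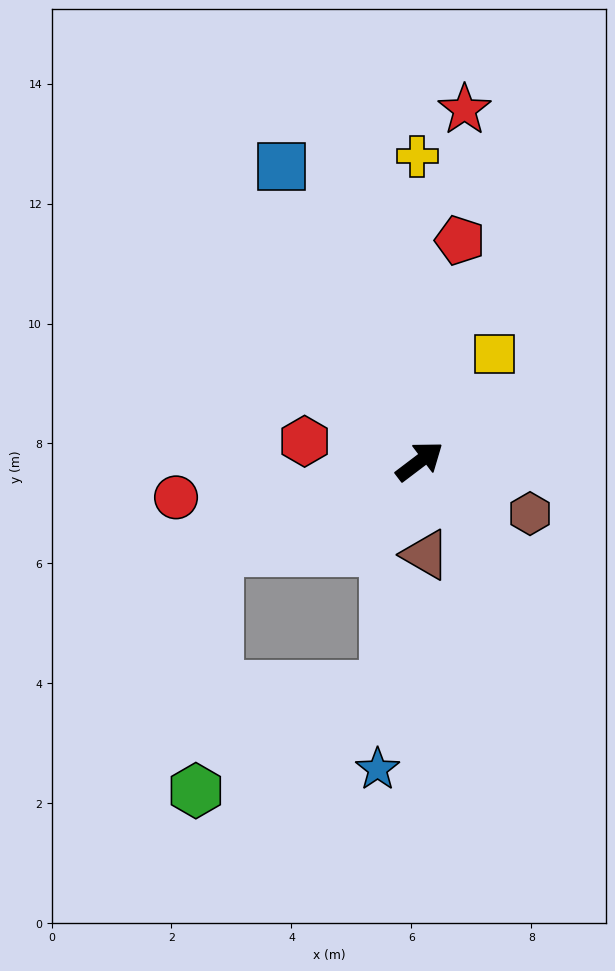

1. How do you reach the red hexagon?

turn left 133°, forward 1.9 m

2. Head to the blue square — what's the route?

turn left 78°, forward 5.4 m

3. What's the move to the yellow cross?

turn left 53°, forward 5.1 m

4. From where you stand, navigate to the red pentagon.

turn left 42°, forward 3.7 m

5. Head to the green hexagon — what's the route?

blocked — turn left 167°, forward 3.7 m, then turn left 61°, forward 4.0 m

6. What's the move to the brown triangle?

turn right 124°, forward 1.6 m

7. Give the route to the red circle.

turn left 151°, forward 4.1 m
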